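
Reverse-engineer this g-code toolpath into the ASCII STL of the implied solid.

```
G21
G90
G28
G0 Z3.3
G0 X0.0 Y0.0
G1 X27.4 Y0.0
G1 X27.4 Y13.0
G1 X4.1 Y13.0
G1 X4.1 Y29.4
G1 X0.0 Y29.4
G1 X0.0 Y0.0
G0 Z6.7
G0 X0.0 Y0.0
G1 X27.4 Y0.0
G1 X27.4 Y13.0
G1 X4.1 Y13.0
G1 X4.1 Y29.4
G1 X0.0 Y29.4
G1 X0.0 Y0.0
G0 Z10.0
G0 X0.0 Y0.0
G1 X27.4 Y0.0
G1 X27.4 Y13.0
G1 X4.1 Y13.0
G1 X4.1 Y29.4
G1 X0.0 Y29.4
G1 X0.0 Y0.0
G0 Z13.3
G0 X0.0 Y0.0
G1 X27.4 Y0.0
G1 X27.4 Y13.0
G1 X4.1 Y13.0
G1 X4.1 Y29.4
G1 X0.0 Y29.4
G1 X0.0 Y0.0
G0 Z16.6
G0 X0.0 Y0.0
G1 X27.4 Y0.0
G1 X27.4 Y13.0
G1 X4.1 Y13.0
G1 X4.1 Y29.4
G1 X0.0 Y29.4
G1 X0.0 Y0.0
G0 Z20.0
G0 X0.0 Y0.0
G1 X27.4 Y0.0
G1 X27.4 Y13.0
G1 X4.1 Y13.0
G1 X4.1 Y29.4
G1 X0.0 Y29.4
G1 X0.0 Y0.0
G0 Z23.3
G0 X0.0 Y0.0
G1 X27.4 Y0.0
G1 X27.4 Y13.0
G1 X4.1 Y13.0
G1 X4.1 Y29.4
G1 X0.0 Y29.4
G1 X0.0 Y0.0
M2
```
solid part
  facet normal 0.0000 0.0000 -1.0000
    outer loop
      vertex 27.4 13.0 0.0
      vertex 27.4 0.0 0.0
      vertex 0.0 0.0 0.0
    endloop
  endfacet
  facet normal 0.0000 0.0000 -1.0000
    outer loop
      vertex 4.1 13.0 0.0
      vertex 27.4 13.0 0.0
      vertex 0.0 0.0 0.0
    endloop
  endfacet
  facet normal 0.0000 0.0000 -1.0000
    outer loop
      vertex 4.1 29.4 0.0
      vertex 4.1 13.0 0.0
      vertex 0.0 0.0 0.0
    endloop
  endfacet
  facet normal 0.0000 0.0000 -1.0000
    outer loop
      vertex 0.0 29.4 0.0
      vertex 4.1 29.4 0.0
      vertex 0.0 0.0 0.0
    endloop
  endfacet
  facet normal 0.0000 0.0000 1.0000
    outer loop
      vertex 0.0 0.0 23.3
      vertex 27.4 0.0 23.3
      vertex 27.4 13.0 23.3
    endloop
  endfacet
  facet normal 0.0000 0.0000 1.0000
    outer loop
      vertex 0.0 0.0 23.3
      vertex 27.4 13.0 23.3
      vertex 4.1 13.0 23.3
    endloop
  endfacet
  facet normal 0.0000 0.0000 1.0000
    outer loop
      vertex 0.0 0.0 23.3
      vertex 4.1 13.0 23.3
      vertex 4.1 29.4 23.3
    endloop
  endfacet
  facet normal 0.0000 0.0000 1.0000
    outer loop
      vertex 0.0 0.0 23.3
      vertex 4.1 29.4 23.3
      vertex 0.0 29.4 23.3
    endloop
  endfacet
  facet normal 0.0000 -1.0000 0.0000
    outer loop
      vertex 0.0 0.0 0.0
      vertex 27.4 0.0 0.0
      vertex 27.4 0.0 23.3
    endloop
  endfacet
  facet normal 0.0000 -1.0000 0.0000
    outer loop
      vertex 0.0 0.0 0.0
      vertex 27.4 0.0 23.3
      vertex 0.0 0.0 23.3
    endloop
  endfacet
  facet normal 1.0000 0.0000 0.0000
    outer loop
      vertex 27.4 0.0 0.0
      vertex 27.4 13.0 0.0
      vertex 27.4 13.0 23.3
    endloop
  endfacet
  facet normal 1.0000 0.0000 0.0000
    outer loop
      vertex 27.4 0.0 0.0
      vertex 27.4 13.0 23.3
      vertex 27.4 0.0 23.3
    endloop
  endfacet
  facet normal 0.0000 1.0000 0.0000
    outer loop
      vertex 27.4 13.0 0.0
      vertex 4.1 13.0 0.0
      vertex 4.1 13.0 23.3
    endloop
  endfacet
  facet normal 0.0000 1.0000 0.0000
    outer loop
      vertex 27.4 13.0 0.0
      vertex 4.1 13.0 23.3
      vertex 27.4 13.0 23.3
    endloop
  endfacet
  facet normal 1.0000 0.0000 0.0000
    outer loop
      vertex 4.1 13.0 0.0
      vertex 4.1 29.4 0.0
      vertex 4.1 29.4 23.3
    endloop
  endfacet
  facet normal 1.0000 0.0000 0.0000
    outer loop
      vertex 4.1 13.0 0.0
      vertex 4.1 29.4 23.3
      vertex 4.1 13.0 23.3
    endloop
  endfacet
  facet normal 0.0000 1.0000 0.0000
    outer loop
      vertex 4.1 29.4 0.0
      vertex 0.0 29.4 0.0
      vertex 0.0 29.4 23.3
    endloop
  endfacet
  facet normal 0.0000 1.0000 0.0000
    outer loop
      vertex 4.1 29.4 0.0
      vertex 0.0 29.4 23.3
      vertex 4.1 29.4 23.3
    endloop
  endfacet
  facet normal -1.0000 0.0000 0.0000
    outer loop
      vertex 0.0 29.4 0.0
      vertex 0.0 0.0 0.0
      vertex 0.0 0.0 23.3
    endloop
  endfacet
  facet normal -1.0000 0.0000 0.0000
    outer loop
      vertex 0.0 29.4 0.0
      vertex 0.0 0.0 23.3
      vertex 0.0 29.4 23.3
    endloop
  endfacet
endsolid part

The G0 Z moves step by Δz≈3.3 mm. Every layer's G1 loop is the same polygon, so the solid is a straight extrusion of it from z=0 to z≈23.3. Closing with flat bottom and top caps and triangulating gives 20 facets — an L-shaped prism: outer 27.4 × 29.4 mm, arm thicknesses ≈ 13 mm (horizontal) and 4.1 mm (vertical), extruded 23.3 mm in z.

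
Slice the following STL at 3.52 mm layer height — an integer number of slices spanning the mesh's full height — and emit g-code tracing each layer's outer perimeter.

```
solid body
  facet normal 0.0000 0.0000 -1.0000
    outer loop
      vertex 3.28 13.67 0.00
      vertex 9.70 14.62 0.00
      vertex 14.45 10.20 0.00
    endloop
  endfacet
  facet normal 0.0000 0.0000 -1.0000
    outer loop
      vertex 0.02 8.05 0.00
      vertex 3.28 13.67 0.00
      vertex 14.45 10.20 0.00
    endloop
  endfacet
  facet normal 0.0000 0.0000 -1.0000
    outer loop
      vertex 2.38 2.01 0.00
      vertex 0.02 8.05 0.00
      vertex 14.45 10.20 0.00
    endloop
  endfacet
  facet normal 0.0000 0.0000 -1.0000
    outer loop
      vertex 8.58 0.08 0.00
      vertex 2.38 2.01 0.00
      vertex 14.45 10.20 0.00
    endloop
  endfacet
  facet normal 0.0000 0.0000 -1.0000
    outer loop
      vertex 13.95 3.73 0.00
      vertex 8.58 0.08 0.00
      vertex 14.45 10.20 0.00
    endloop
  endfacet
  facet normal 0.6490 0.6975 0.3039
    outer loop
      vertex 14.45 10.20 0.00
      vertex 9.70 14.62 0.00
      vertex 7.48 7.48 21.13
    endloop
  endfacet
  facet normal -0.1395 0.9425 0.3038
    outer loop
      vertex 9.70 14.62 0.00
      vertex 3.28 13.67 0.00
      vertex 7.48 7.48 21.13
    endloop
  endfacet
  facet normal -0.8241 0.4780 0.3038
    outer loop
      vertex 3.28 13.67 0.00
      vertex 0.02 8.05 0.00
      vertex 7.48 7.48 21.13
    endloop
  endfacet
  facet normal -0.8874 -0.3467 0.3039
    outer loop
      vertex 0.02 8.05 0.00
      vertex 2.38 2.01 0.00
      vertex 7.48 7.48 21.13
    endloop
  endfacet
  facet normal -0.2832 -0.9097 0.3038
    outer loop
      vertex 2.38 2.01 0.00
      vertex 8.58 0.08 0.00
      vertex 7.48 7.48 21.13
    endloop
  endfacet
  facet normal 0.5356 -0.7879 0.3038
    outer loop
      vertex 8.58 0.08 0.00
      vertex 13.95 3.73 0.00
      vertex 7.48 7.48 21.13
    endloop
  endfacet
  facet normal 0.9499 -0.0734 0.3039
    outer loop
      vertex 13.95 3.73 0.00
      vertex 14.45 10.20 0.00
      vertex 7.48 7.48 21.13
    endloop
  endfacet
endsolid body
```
; perimeter-only toolpath
G21 ; units = mm
G90 ; absolute positioning
G28 ; home
; layer 1
G0 Z3.52
G0 X13.29 Y9.75
G1 X9.33 Y13.43
G1 X3.98 Y12.64
G1 X1.26 Y7.96
G1 X3.23 Y2.92
G1 X8.40 Y1.31
G1 X12.87 Y4.35
G1 X13.29 Y9.75
; layer 2
G0 Z7.04
G0 X12.13 Y9.29
G1 X8.96 Y12.24
G1 X4.68 Y11.61
G1 X2.51 Y7.86
G1 X4.08 Y3.83
G1 X8.21 Y2.55
G1 X11.79 Y4.98
G1 X12.13 Y9.29
; layer 3
G0 Z10.56
G0 X10.96 Y8.84
G1 X8.59 Y11.05
G1 X5.38 Y10.57
G1 X3.75 Y7.77
G1 X4.93 Y4.75
G1 X8.03 Y3.78
G1 X10.71 Y5.61
G1 X10.96 Y8.84
; layer 4
G0 Z14.09
G0 X9.80 Y8.39
G1 X8.22 Y9.86
G1 X6.08 Y9.54
G1 X4.99 Y7.67
G1 X5.78 Y5.66
G1 X7.85 Y5.01
G1 X9.64 Y6.23
G1 X9.80 Y8.39
; layer 5
G0 Z17.61
G0 X8.64 Y7.93
G1 X7.85 Y8.67
G1 X6.78 Y8.51
G1 X6.24 Y7.58
G1 X6.63 Y6.57
G1 X7.66 Y6.25
G1 X8.56 Y6.86
G1 X8.64 Y7.93
M2 ; end

The solid is a regular 7-sided pyramid, base circumscribed radius ≈ 7.48 mm, apex at z ≈ 21.1 mm. Slicing at Δz = 3.52 mm — 6 equal slices spanning the solid's height, so layer i sits at z = i·h/6 — gives 5 non-empty perimeters. Each is a 7-segment closed polygon; G0 lifts to the layer z and rapids to the start vertex, then G1 traces the edges. The cross-section shrinks linearly with z (the slice at the apex is degenerate and omitted).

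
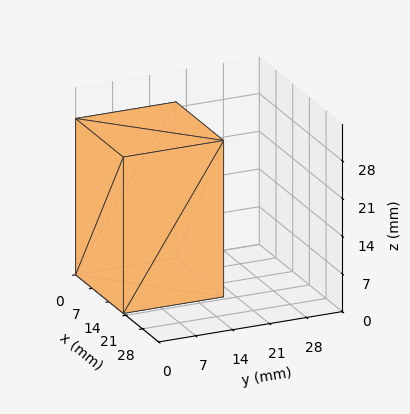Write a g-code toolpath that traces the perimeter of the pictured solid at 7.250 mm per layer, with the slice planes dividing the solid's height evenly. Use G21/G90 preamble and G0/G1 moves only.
Reading the render: the shape is a rectangular box, roughly 20 × 19 mm footprint and 29 mm tall (dimensions read to the nearest mm from the axis ticks). For the g-code, the solid's height is divided into equal slices at the stated Δz and each level perimeter traced with G1 moves after a G0 lift.

; perimeter-only toolpath
G21 ; units = mm
G90 ; absolute positioning
G28 ; home
; layer 1
G0 Z7.250
G0 X0.000 Y0.000
G1 X20.000 Y0.000
G1 X20.000 Y19.000
G1 X0.000 Y19.000
G1 X0.000 Y0.000
; layer 2
G0 Z14.500
G0 X0.000 Y0.000
G1 X20.000 Y0.000
G1 X20.000 Y19.000
G1 X0.000 Y19.000
G1 X0.000 Y0.000
; layer 3
G0 Z21.750
G0 X0.000 Y0.000
G1 X20.000 Y0.000
G1 X20.000 Y19.000
G1 X0.000 Y19.000
G1 X0.000 Y0.000
; layer 4
G0 Z29.000
G0 X0.000 Y0.000
G1 X20.000 Y0.000
G1 X20.000 Y19.000
G1 X0.000 Y19.000
G1 X0.000 Y0.000
M2 ; end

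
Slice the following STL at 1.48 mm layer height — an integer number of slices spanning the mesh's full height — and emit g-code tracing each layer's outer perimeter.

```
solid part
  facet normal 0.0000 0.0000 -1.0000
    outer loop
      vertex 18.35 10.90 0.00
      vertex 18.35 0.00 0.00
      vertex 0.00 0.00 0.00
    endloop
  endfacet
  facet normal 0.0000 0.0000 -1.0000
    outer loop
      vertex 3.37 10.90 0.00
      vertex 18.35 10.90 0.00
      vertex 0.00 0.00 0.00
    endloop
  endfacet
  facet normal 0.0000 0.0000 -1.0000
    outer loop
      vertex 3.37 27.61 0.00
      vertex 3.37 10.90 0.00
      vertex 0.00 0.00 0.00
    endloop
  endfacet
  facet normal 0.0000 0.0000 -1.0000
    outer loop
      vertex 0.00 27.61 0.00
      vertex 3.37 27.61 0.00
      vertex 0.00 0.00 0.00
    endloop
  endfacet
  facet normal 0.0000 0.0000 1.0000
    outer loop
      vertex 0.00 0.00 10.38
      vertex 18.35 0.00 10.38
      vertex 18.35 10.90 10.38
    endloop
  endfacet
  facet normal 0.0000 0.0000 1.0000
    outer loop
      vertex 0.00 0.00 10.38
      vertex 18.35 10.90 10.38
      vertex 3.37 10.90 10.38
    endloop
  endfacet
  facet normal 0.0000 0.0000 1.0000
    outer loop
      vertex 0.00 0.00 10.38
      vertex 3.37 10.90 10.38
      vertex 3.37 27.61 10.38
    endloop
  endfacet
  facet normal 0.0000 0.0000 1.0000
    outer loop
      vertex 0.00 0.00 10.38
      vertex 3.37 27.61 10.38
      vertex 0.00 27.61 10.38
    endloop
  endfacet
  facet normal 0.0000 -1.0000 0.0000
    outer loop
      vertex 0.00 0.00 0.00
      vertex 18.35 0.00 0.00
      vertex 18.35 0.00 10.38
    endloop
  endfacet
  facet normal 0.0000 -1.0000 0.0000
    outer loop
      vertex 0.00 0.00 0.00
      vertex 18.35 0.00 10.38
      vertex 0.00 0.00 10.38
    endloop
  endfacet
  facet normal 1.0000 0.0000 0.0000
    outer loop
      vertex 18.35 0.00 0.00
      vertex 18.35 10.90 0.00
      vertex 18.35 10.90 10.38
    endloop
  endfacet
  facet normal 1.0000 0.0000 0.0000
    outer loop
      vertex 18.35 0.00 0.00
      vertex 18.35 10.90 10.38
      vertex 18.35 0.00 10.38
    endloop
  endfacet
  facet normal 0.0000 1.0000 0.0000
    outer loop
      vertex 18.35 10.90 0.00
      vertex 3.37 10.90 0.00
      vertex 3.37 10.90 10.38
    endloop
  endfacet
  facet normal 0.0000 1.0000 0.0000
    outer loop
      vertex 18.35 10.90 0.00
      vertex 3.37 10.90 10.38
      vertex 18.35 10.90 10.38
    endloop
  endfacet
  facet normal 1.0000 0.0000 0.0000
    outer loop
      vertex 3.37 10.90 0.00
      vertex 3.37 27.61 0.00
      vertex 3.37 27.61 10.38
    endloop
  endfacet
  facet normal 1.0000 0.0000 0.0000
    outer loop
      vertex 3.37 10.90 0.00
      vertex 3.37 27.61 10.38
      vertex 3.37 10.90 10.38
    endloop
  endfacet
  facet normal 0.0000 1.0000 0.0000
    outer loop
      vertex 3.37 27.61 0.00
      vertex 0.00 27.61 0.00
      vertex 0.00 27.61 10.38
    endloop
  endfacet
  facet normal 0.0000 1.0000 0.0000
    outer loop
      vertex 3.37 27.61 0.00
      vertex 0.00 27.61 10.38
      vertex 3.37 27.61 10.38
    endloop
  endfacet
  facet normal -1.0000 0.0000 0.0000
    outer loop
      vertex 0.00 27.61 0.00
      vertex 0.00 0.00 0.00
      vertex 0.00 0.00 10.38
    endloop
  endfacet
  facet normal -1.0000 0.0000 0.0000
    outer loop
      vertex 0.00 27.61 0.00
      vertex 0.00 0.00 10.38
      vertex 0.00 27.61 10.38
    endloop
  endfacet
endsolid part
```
; perimeter-only toolpath
G21 ; units = mm
G90 ; absolute positioning
G28 ; home
; layer 1
G0 Z1.48
G0 X0.00 Y0.00
G1 X18.35 Y0.00
G1 X18.35 Y10.90
G1 X3.37 Y10.90
G1 X3.37 Y27.61
G1 X0.00 Y27.61
G1 X0.00 Y0.00
; layer 2
G0 Z2.97
G0 X0.00 Y0.00
G1 X18.35 Y0.00
G1 X18.35 Y10.90
G1 X3.37 Y10.90
G1 X3.37 Y27.61
G1 X0.00 Y27.61
G1 X0.00 Y0.00
; layer 3
G0 Z4.45
G0 X0.00 Y0.00
G1 X18.35 Y0.00
G1 X18.35 Y10.90
G1 X3.37 Y10.90
G1 X3.37 Y27.61
G1 X0.00 Y27.61
G1 X0.00 Y0.00
; layer 4
G0 Z5.93
G0 X0.00 Y0.00
G1 X18.35 Y0.00
G1 X18.35 Y10.90
G1 X3.37 Y10.90
G1 X3.37 Y27.61
G1 X0.00 Y27.61
G1 X0.00 Y0.00
; layer 5
G0 Z7.41
G0 X0.00 Y0.00
G1 X18.35 Y0.00
G1 X18.35 Y10.90
G1 X3.37 Y10.90
G1 X3.37 Y27.61
G1 X0.00 Y27.61
G1 X0.00 Y0.00
; layer 6
G0 Z8.90
G0 X0.00 Y0.00
G1 X18.35 Y0.00
G1 X18.35 Y10.90
G1 X3.37 Y10.90
G1 X3.37 Y27.61
G1 X0.00 Y27.61
G1 X0.00 Y0.00
; layer 7
G0 Z10.38
G0 X0.00 Y0.00
G1 X18.35 Y0.00
G1 X18.35 Y10.90
G1 X3.37 Y10.90
G1 X3.37 Y27.61
G1 X0.00 Y27.61
G1 X0.00 Y0.00
M2 ; end

The solid is an L-shaped prism: outer 18.4 × 27.6 mm, arm thicknesses ≈ 10.9 mm (horizontal) and 3.37 mm (vertical), extruded 10.4 mm in z. Slicing at Δz = 1.48 mm — 7 equal slices spanning the solid's height, so layer i sits at z = i·h/7 — gives 7 non-empty perimeters. Each is a 6-segment closed polygon; G0 lifts to the layer z and rapids to the start vertex, then G1 traces the edges.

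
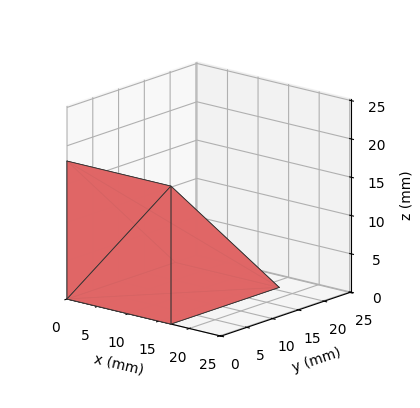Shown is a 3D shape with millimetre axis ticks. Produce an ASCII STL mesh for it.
Reading the render: the shape is a wedge (ramp): 17 × 21 mm base, rising to 18 mm along the y=0 edge and sloping linearly to z=0 at y=21 (dimensions read to the nearest mm from the axis ticks). For the STL, each face is triangulated and given an outward normal.

solid part
  facet normal 0.0000 0.0000 -1.0000
    outer loop
      vertex 17.0 21.0 0.0
      vertex 17.0 0.0 0.0
      vertex 0.0 0.0 0.0
    endloop
  endfacet
  facet normal 0.0000 0.0000 -1.0000
    outer loop
      vertex 0.0 21.0 0.0
      vertex 17.0 21.0 0.0
      vertex 0.0 0.0 0.0
    endloop
  endfacet
  facet normal 0.0000 -1.0000 0.0000
    outer loop
      vertex 0.0 0.0 0.0
      vertex 17.0 0.0 0.0
      vertex 17.0 0.0 18.0
    endloop
  endfacet
  facet normal 0.0000 -1.0000 0.0000
    outer loop
      vertex 0.0 0.0 0.0
      vertex 17.0 0.0 18.0
      vertex 0.0 0.0 18.0
    endloop
  endfacet
  facet normal 0.0000 0.6508 0.7593
    outer loop
      vertex 0.0 0.0 18.0
      vertex 17.0 0.0 18.0
      vertex 17.0 21.0 0.0
    endloop
  endfacet
  facet normal 0.0000 0.6508 0.7593
    outer loop
      vertex 0.0 0.0 18.0
      vertex 17.0 21.0 0.0
      vertex 0.0 21.0 0.0
    endloop
  endfacet
  facet normal -1.0000 0.0000 0.0000
    outer loop
      vertex 0.0 0.0 18.0
      vertex 0.0 21.0 0.0
      vertex 0.0 0.0 0.0
    endloop
  endfacet
  facet normal 1.0000 0.0000 0.0000
    outer loop
      vertex 17.0 0.0 0.0
      vertex 17.0 21.0 0.0
      vertex 17.0 0.0 18.0
    endloop
  endfacet
endsolid part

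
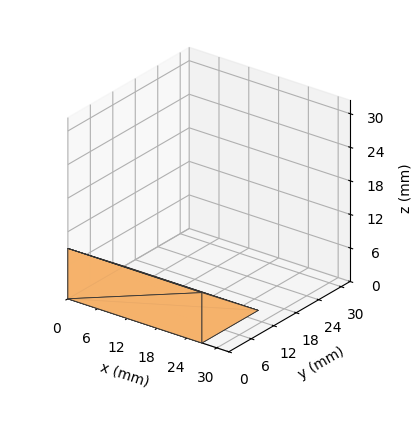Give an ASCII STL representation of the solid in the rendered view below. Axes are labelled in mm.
Reading the render: the shape is a wedge (ramp): 27 × 15 mm base, rising to 9 mm along the y=0 edge and sloping linearly to z=0 at y=15 (dimensions read to the nearest mm from the axis ticks). For the STL, each face is triangulated and given an outward normal.

solid part
  facet normal 0.0000 0.0000 -1.0000
    outer loop
      vertex 27.0 15.0 0.0
      vertex 27.0 0.0 0.0
      vertex 0.0 0.0 0.0
    endloop
  endfacet
  facet normal 0.0000 0.0000 -1.0000
    outer loop
      vertex 0.0 15.0 0.0
      vertex 27.0 15.0 0.0
      vertex 0.0 0.0 0.0
    endloop
  endfacet
  facet normal 0.0000 -1.0000 0.0000
    outer loop
      vertex 0.0 0.0 0.0
      vertex 27.0 0.0 0.0
      vertex 27.0 0.0 9.0
    endloop
  endfacet
  facet normal 0.0000 -1.0000 0.0000
    outer loop
      vertex 0.0 0.0 0.0
      vertex 27.0 0.0 9.0
      vertex 0.0 0.0 9.0
    endloop
  endfacet
  facet normal 0.0000 0.5145 0.8575
    outer loop
      vertex 0.0 0.0 9.0
      vertex 27.0 0.0 9.0
      vertex 27.0 15.0 0.0
    endloop
  endfacet
  facet normal 0.0000 0.5145 0.8575
    outer loop
      vertex 0.0 0.0 9.0
      vertex 27.0 15.0 0.0
      vertex 0.0 15.0 0.0
    endloop
  endfacet
  facet normal -1.0000 0.0000 0.0000
    outer loop
      vertex 0.0 0.0 9.0
      vertex 0.0 15.0 0.0
      vertex 0.0 0.0 0.0
    endloop
  endfacet
  facet normal 1.0000 0.0000 0.0000
    outer loop
      vertex 27.0 0.0 0.0
      vertex 27.0 15.0 0.0
      vertex 27.0 0.0 9.0
    endloop
  endfacet
endsolid part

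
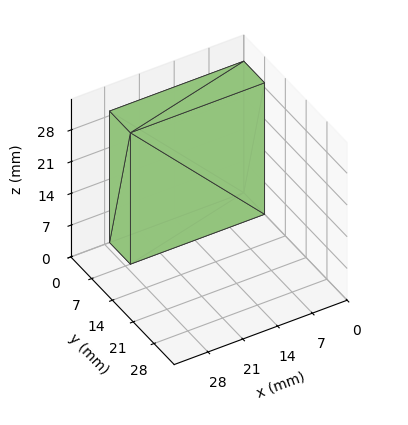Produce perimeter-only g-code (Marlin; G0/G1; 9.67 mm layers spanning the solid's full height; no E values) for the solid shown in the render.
Reading the render: the shape is a rectangular box, roughly 27 × 7 mm footprint and 29 mm tall (dimensions read to the nearest mm from the axis ticks). For the g-code, the solid's height is divided into equal slices at the stated Δz and each level perimeter traced with G1 moves after a G0 lift.

; perimeter-only toolpath
G21 ; units = mm
G90 ; absolute positioning
G28 ; home
; layer 1
G0 Z9.67
G0 X0.00 Y0.00
G1 X27.00 Y0.00
G1 X27.00 Y7.00
G1 X0.00 Y7.00
G1 X0.00 Y0.00
; layer 2
G0 Z19.33
G0 X0.00 Y0.00
G1 X27.00 Y0.00
G1 X27.00 Y7.00
G1 X0.00 Y7.00
G1 X0.00 Y0.00
; layer 3
G0 Z29.00
G0 X0.00 Y0.00
G1 X27.00 Y0.00
G1 X27.00 Y7.00
G1 X0.00 Y7.00
G1 X0.00 Y0.00
M2 ; end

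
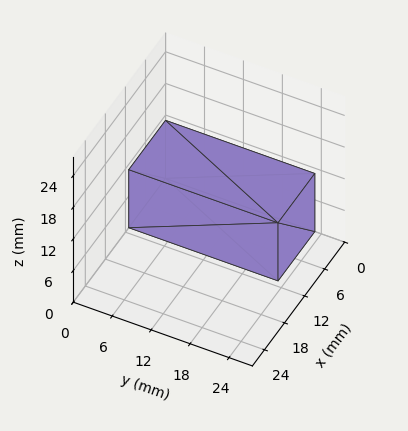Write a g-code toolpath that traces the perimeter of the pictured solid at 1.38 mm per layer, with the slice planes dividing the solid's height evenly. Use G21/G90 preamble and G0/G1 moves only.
Reading the render: the shape is a rectangular box, roughly 11 × 23 mm footprint and 11 mm tall (dimensions read to the nearest mm from the axis ticks). For the g-code, the solid's height is divided into equal slices at the stated Δz and each level perimeter traced with G1 moves after a G0 lift.

; perimeter-only toolpath
G21 ; units = mm
G90 ; absolute positioning
G28 ; home
; layer 1
G0 Z1.38
G0 X0.00 Y0.00
G1 X11.00 Y0.00
G1 X11.00 Y23.00
G1 X0.00 Y23.00
G1 X0.00 Y0.00
; layer 2
G0 Z2.75
G0 X0.00 Y0.00
G1 X11.00 Y0.00
G1 X11.00 Y23.00
G1 X0.00 Y23.00
G1 X0.00 Y0.00
; layer 3
G0 Z4.12
G0 X0.00 Y0.00
G1 X11.00 Y0.00
G1 X11.00 Y23.00
G1 X0.00 Y23.00
G1 X0.00 Y0.00
; layer 4
G0 Z5.50
G0 X0.00 Y0.00
G1 X11.00 Y0.00
G1 X11.00 Y23.00
G1 X0.00 Y23.00
G1 X0.00 Y0.00
; layer 5
G0 Z6.88
G0 X0.00 Y0.00
G1 X11.00 Y0.00
G1 X11.00 Y23.00
G1 X0.00 Y23.00
G1 X0.00 Y0.00
; layer 6
G0 Z8.25
G0 X0.00 Y0.00
G1 X11.00 Y0.00
G1 X11.00 Y23.00
G1 X0.00 Y23.00
G1 X0.00 Y0.00
; layer 7
G0 Z9.62
G0 X0.00 Y0.00
G1 X11.00 Y0.00
G1 X11.00 Y23.00
G1 X0.00 Y23.00
G1 X0.00 Y0.00
; layer 8
G0 Z11.00
G0 X0.00 Y0.00
G1 X11.00 Y0.00
G1 X11.00 Y23.00
G1 X0.00 Y23.00
G1 X0.00 Y0.00
M2 ; end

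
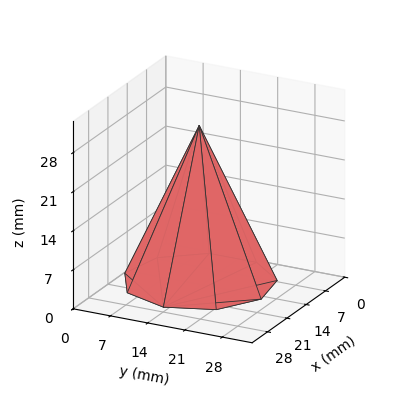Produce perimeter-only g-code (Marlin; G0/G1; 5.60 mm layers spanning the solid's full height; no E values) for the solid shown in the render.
Reading the render: the shape is a regular 9-sided pyramid, base circumscribed radius ≈ 13 mm, apex at z ≈ 28 mm (dimensions read to the nearest mm from the axis ticks). For the g-code, the solid's height is divided into equal slices at the stated Δz and each level perimeter traced with G1 moves after a G0 lift.

; perimeter-only toolpath
G21 ; units = mm
G90 ; absolute positioning
G28 ; home
; layer 1
G0 Z5.60
G0 X23.40 Y13.00
G1 X20.97 Y19.69
G1 X14.81 Y23.24
G1 X7.80 Y22.01
G1 X3.22 Y16.56
G1 X3.22 Y9.44
G1 X7.80 Y3.99
G1 X14.81 Y2.76
G1 X20.97 Y6.31
G1 X23.40 Y13.00
; layer 2
G0 Z11.20
G0 X20.80 Y13.00
G1 X18.98 Y18.02
G1 X14.36 Y20.68
G1 X9.10 Y19.76
G1 X5.67 Y15.67
G1 X5.67 Y10.33
G1 X9.10 Y6.24
G1 X14.36 Y5.32
G1 X18.98 Y7.98
G1 X20.80 Y13.00
; layer 3
G0 Z16.80
G0 X18.20 Y13.00
G1 X16.98 Y16.34
G1 X13.90 Y18.12
G1 X10.40 Y17.50
G1 X8.11 Y14.78
G1 X8.11 Y11.22
G1 X10.40 Y8.50
G1 X13.90 Y7.88
G1 X16.98 Y9.66
G1 X18.20 Y13.00
; layer 4
G0 Z22.40
G0 X15.60 Y13.00
G1 X14.99 Y14.67
G1 X13.45 Y15.56
G1 X11.70 Y15.25
G1 X10.56 Y13.89
G1 X10.56 Y12.11
G1 X11.70 Y10.75
G1 X13.45 Y10.44
G1 X14.99 Y11.33
G1 X15.60 Y13.00
M2 ; end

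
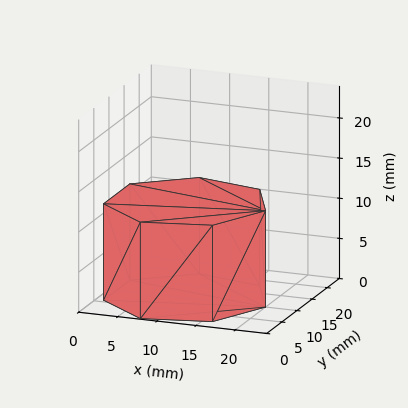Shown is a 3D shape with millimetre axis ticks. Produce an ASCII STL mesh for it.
Reading the render: the shape is a regular 7-sided prism (a cylinder approximated with 7 flat sides), circumscribed radius ≈ 10 mm, height ≈ 12 mm (dimensions read to the nearest mm from the axis ticks). For the STL, each face is triangulated and given an outward normal.

solid part
  facet normal 0.0000 0.0000 -1.0000
    outer loop
      vertex 7.775 19.749 0.000
      vertex 16.235 17.818 0.000
      vertex 20.000 10.000 0.000
    endloop
  endfacet
  facet normal 0.0000 0.0000 -1.0000
    outer loop
      vertex 0.990 14.339 0.000
      vertex 7.775 19.749 0.000
      vertex 20.000 10.000 0.000
    endloop
  endfacet
  facet normal 0.0000 0.0000 -1.0000
    outer loop
      vertex 0.990 5.661 0.000
      vertex 0.990 14.339 0.000
      vertex 20.000 10.000 0.000
    endloop
  endfacet
  facet normal 0.0000 0.0000 -1.0000
    outer loop
      vertex 7.775 0.251 0.000
      vertex 0.990 5.661 0.000
      vertex 20.000 10.000 0.000
    endloop
  endfacet
  facet normal 0.0000 0.0000 -1.0000
    outer loop
      vertex 16.235 2.182 0.000
      vertex 7.775 0.251 0.000
      vertex 20.000 10.000 0.000
    endloop
  endfacet
  facet normal 0.0000 0.0000 1.0000
    outer loop
      vertex 20.000 10.000 12.000
      vertex 16.235 17.818 12.000
      vertex 7.775 19.749 12.000
    endloop
  endfacet
  facet normal 0.0000 0.0000 1.0000
    outer loop
      vertex 20.000 10.000 12.000
      vertex 7.775 19.749 12.000
      vertex 0.990 14.339 12.000
    endloop
  endfacet
  facet normal 0.0000 0.0000 1.0000
    outer loop
      vertex 20.000 10.000 12.000
      vertex 0.990 14.339 12.000
      vertex 0.990 5.661 12.000
    endloop
  endfacet
  facet normal 0.0000 0.0000 1.0000
    outer loop
      vertex 20.000 10.000 12.000
      vertex 0.990 5.661 12.000
      vertex 7.775 0.251 12.000
    endloop
  endfacet
  facet normal 0.0000 0.0000 1.0000
    outer loop
      vertex 20.000 10.000 12.000
      vertex 7.775 0.251 12.000
      vertex 16.235 2.182 12.000
    endloop
  endfacet
  facet normal 0.9010 0.4339 0.0000
    outer loop
      vertex 20.000 10.000 0.000
      vertex 16.235 17.818 0.000
      vertex 16.235 17.818 12.000
    endloop
  endfacet
  facet normal 0.9010 0.4339 0.0000
    outer loop
      vertex 20.000 10.000 0.000
      vertex 16.235 17.818 12.000
      vertex 20.000 10.000 12.000
    endloop
  endfacet
  facet normal 0.2225 0.9749 0.0000
    outer loop
      vertex 16.235 17.818 0.000
      vertex 7.775 19.749 0.000
      vertex 7.775 19.749 12.000
    endloop
  endfacet
  facet normal 0.2225 0.9749 0.0000
    outer loop
      vertex 16.235 17.818 0.000
      vertex 7.775 19.749 12.000
      vertex 16.235 17.818 12.000
    endloop
  endfacet
  facet normal -0.6234 0.7819 0.0000
    outer loop
      vertex 7.775 19.749 0.000
      vertex 0.990 14.339 0.000
      vertex 0.990 14.339 12.000
    endloop
  endfacet
  facet normal -0.6234 0.7819 0.0000
    outer loop
      vertex 7.775 19.749 0.000
      vertex 0.990 14.339 12.000
      vertex 7.775 19.749 12.000
    endloop
  endfacet
  facet normal -1.0000 0.0000 0.0000
    outer loop
      vertex 0.990 14.339 0.000
      vertex 0.990 5.661 0.000
      vertex 0.990 5.661 12.000
    endloop
  endfacet
  facet normal -1.0000 0.0000 0.0000
    outer loop
      vertex 0.990 14.339 0.000
      vertex 0.990 5.661 12.000
      vertex 0.990 14.339 12.000
    endloop
  endfacet
  facet normal -0.6234 -0.7819 0.0000
    outer loop
      vertex 0.990 5.661 0.000
      vertex 7.775 0.251 0.000
      vertex 7.775 0.251 12.000
    endloop
  endfacet
  facet normal -0.6234 -0.7819 0.0000
    outer loop
      vertex 0.990 5.661 0.000
      vertex 7.775 0.251 12.000
      vertex 0.990 5.661 12.000
    endloop
  endfacet
  facet normal 0.2225 -0.9749 0.0000
    outer loop
      vertex 7.775 0.251 0.000
      vertex 16.235 2.182 0.000
      vertex 16.235 2.182 12.000
    endloop
  endfacet
  facet normal 0.2225 -0.9749 0.0000
    outer loop
      vertex 7.775 0.251 0.000
      vertex 16.235 2.182 12.000
      vertex 7.775 0.251 12.000
    endloop
  endfacet
  facet normal 0.9010 -0.4339 0.0000
    outer loop
      vertex 16.235 2.182 0.000
      vertex 20.000 10.000 0.000
      vertex 20.000 10.000 12.000
    endloop
  endfacet
  facet normal 0.9010 -0.4339 0.0000
    outer loop
      vertex 16.235 2.182 0.000
      vertex 20.000 10.000 12.000
      vertex 16.235 2.182 12.000
    endloop
  endfacet
endsolid part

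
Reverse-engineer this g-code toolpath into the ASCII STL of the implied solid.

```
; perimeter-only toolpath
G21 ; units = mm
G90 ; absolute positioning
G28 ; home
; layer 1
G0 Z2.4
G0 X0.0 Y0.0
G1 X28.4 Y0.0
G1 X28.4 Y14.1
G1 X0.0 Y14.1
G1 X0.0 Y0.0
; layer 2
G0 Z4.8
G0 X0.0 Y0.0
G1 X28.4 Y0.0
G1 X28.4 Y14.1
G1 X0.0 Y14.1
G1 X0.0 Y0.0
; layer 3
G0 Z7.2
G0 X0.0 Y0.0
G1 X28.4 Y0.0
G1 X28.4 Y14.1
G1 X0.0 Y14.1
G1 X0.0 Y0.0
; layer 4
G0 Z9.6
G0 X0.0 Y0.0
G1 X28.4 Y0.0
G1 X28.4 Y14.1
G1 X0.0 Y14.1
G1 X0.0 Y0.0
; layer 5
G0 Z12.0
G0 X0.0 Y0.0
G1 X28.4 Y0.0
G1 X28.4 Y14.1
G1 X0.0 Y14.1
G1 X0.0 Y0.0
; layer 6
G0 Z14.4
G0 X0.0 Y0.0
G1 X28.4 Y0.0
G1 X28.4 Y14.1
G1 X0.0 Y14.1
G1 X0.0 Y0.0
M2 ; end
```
solid part
  facet normal 0.0000 0.0000 -1.0000
    outer loop
      vertex 28.4 14.1 0.0
      vertex 28.4 0.0 0.0
      vertex 0.0 0.0 0.0
    endloop
  endfacet
  facet normal 0.0000 0.0000 -1.0000
    outer loop
      vertex 0.0 14.1 0.0
      vertex 28.4 14.1 0.0
      vertex 0.0 0.0 0.0
    endloop
  endfacet
  facet normal 0.0000 0.0000 1.0000
    outer loop
      vertex 0.0 0.0 14.4
      vertex 28.4 0.0 14.4
      vertex 28.4 14.1 14.4
    endloop
  endfacet
  facet normal 0.0000 0.0000 1.0000
    outer loop
      vertex 0.0 0.0 14.4
      vertex 28.4 14.1 14.4
      vertex 0.0 14.1 14.4
    endloop
  endfacet
  facet normal 0.0000 -1.0000 0.0000
    outer loop
      vertex 0.0 0.0 0.0
      vertex 28.4 0.0 0.0
      vertex 28.4 0.0 14.4
    endloop
  endfacet
  facet normal 0.0000 -1.0000 0.0000
    outer loop
      vertex 0.0 0.0 0.0
      vertex 28.4 0.0 14.4
      vertex 0.0 0.0 14.4
    endloop
  endfacet
  facet normal 0.0000 1.0000 0.0000
    outer loop
      vertex 28.4 14.1 14.4
      vertex 28.4 14.1 0.0
      vertex 0.0 14.1 0.0
    endloop
  endfacet
  facet normal 0.0000 1.0000 0.0000
    outer loop
      vertex 0.0 14.1 14.4
      vertex 28.4 14.1 14.4
      vertex 0.0 14.1 0.0
    endloop
  endfacet
  facet normal -1.0000 0.0000 0.0000
    outer loop
      vertex 0.0 14.1 14.4
      vertex 0.0 14.1 0.0
      vertex 0.0 0.0 0.0
    endloop
  endfacet
  facet normal -1.0000 0.0000 0.0000
    outer loop
      vertex 0.0 0.0 14.4
      vertex 0.0 14.1 14.4
      vertex 0.0 0.0 0.0
    endloop
  endfacet
  facet normal 1.0000 0.0000 0.0000
    outer loop
      vertex 28.4 0.0 0.0
      vertex 28.4 14.1 0.0
      vertex 28.4 14.1 14.4
    endloop
  endfacet
  facet normal 1.0000 0.0000 0.0000
    outer loop
      vertex 28.4 0.0 0.0
      vertex 28.4 14.1 14.4
      vertex 28.4 0.0 14.4
    endloop
  endfacet
endsolid part

The G0 Z moves step by Δz≈2.4 mm. Every layer's G1 loop is the same polygon, so the solid is a straight extrusion of it from z=0 to z≈14.4. Closing with flat bottom and top caps and triangulating gives 12 facets — a rectangular box, roughly 28.4 × 14.1 mm footprint and 14.4 mm tall.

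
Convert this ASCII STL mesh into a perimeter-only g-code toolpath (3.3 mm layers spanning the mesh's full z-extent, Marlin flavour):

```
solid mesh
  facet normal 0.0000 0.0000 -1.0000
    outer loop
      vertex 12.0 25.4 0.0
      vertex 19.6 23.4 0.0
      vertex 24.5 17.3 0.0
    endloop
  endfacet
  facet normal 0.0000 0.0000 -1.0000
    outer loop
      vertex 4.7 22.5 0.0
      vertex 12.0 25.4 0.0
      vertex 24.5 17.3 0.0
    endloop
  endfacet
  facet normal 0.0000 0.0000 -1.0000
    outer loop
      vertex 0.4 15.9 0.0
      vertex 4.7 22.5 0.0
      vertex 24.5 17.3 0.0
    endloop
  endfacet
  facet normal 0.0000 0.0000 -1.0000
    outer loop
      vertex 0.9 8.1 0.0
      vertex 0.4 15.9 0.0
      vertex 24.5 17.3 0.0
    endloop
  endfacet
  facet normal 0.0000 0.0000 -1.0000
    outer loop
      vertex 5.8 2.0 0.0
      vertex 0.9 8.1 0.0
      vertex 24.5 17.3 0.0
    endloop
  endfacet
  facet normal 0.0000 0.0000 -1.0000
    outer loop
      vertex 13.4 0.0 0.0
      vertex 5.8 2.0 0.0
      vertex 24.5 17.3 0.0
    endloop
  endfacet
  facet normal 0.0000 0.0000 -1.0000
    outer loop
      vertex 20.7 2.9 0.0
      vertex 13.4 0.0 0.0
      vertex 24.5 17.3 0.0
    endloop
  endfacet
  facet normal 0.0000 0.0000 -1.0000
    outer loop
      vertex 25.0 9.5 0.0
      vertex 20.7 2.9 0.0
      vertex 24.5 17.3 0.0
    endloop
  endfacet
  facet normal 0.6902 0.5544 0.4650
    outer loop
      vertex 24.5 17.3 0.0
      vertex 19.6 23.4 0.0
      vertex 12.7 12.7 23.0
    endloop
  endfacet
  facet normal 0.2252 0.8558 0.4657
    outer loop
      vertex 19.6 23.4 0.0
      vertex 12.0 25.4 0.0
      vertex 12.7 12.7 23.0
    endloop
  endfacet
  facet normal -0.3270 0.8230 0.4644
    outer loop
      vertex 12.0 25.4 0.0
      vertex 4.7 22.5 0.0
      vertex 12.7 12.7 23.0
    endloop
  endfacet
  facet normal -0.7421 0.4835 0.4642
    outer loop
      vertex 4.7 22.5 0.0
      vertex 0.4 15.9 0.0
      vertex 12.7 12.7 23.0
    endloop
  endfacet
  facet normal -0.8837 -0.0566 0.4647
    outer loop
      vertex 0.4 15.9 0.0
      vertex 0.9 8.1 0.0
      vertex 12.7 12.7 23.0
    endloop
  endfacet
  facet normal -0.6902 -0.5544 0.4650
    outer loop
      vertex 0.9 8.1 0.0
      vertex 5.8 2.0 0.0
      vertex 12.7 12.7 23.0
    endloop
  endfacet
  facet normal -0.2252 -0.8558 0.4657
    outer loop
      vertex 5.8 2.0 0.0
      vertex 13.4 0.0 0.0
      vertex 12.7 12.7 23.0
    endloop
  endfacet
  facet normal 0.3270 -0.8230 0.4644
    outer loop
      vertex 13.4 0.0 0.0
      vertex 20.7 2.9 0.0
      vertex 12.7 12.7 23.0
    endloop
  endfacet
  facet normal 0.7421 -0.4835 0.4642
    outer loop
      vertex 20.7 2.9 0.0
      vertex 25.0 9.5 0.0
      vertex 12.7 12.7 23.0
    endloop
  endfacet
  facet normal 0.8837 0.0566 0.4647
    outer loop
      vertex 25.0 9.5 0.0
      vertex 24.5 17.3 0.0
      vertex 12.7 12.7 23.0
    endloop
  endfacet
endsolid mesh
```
; perimeter-only toolpath
G21 ; units = mm
G90 ; absolute positioning
G28 ; home
; layer 1
G0 Z3.3
G0 X22.8 Y16.6
G1 X18.6 Y21.9
G1 X12.1 Y23.6
G1 X5.8 Y21.1
G1 X2.2 Y15.4
G1 X2.6 Y8.8
G1 X6.8 Y3.5
G1 X13.3 Y1.8
G1 X19.6 Y4.3
G1 X23.2 Y10.0
G1 X22.8 Y16.6
; layer 2
G0 Z6.6
G0 X21.1 Y16.0
G1 X17.6 Y20.3
G1 X12.2 Y21.8
G1 X7.0 Y19.7
G1 X3.9 Y15.0
G1 X4.3 Y9.4
G1 X7.8 Y5.1
G1 X13.2 Y3.6
G1 X18.4 Y5.7
G1 X21.5 Y10.4
G1 X21.1 Y16.0
; layer 3
G0 Z9.9
G0 X19.4 Y15.3
G1 X16.6 Y18.8
G1 X12.3 Y20.0
G1 X8.1 Y18.3
G1 X5.7 Y14.5
G1 X6.0 Y10.1
G1 X8.8 Y6.6
G1 X13.1 Y5.4
G1 X17.3 Y7.1
G1 X19.7 Y10.9
G1 X19.4 Y15.3
; layer 4
G0 Z13.1
G0 X17.8 Y14.7
G1 X15.7 Y17.3
G1 X12.4 Y18.1
G1 X9.3 Y16.9
G1 X7.4 Y14.1
G1 X7.6 Y10.7
G1 X9.7 Y8.1
G1 X13.0 Y7.3
G1 X16.1 Y8.5
G1 X18.0 Y11.3
G1 X17.8 Y14.7
; layer 5
G0 Z16.4
G0 X16.1 Y14.0
G1 X14.7 Y15.8
G1 X12.5 Y16.3
G1 X10.4 Y15.5
G1 X9.2 Y13.6
G1 X9.3 Y11.4
G1 X10.7 Y9.6
G1 X12.9 Y9.1
G1 X15.0 Y9.9
G1 X16.2 Y11.8
G1 X16.1 Y14.0
; layer 6
G0 Z19.7
G0 X14.4 Y13.4
G1 X13.7 Y14.2
G1 X12.6 Y14.5
G1 X11.6 Y14.1
G1 X10.9 Y13.2
G1 X11.0 Y12.0
G1 X11.7 Y11.2
G1 X12.8 Y10.9
G1 X13.8 Y11.3
G1 X14.5 Y12.2
G1 X14.4 Y13.4
M2 ; end

The solid is a regular 10-sided pyramid, base circumscribed radius ≈ 12.7 mm, apex at z ≈ 23 mm. Slicing at Δz = 3.3 mm — 7 equal slices spanning the solid's height, so layer i sits at z = i·h/7 — gives 6 non-empty perimeters. Each is a 10-segment closed polygon; G0 lifts to the layer z and rapids to the start vertex, then G1 traces the edges. The cross-section shrinks linearly with z (the slice at the apex is degenerate and omitted).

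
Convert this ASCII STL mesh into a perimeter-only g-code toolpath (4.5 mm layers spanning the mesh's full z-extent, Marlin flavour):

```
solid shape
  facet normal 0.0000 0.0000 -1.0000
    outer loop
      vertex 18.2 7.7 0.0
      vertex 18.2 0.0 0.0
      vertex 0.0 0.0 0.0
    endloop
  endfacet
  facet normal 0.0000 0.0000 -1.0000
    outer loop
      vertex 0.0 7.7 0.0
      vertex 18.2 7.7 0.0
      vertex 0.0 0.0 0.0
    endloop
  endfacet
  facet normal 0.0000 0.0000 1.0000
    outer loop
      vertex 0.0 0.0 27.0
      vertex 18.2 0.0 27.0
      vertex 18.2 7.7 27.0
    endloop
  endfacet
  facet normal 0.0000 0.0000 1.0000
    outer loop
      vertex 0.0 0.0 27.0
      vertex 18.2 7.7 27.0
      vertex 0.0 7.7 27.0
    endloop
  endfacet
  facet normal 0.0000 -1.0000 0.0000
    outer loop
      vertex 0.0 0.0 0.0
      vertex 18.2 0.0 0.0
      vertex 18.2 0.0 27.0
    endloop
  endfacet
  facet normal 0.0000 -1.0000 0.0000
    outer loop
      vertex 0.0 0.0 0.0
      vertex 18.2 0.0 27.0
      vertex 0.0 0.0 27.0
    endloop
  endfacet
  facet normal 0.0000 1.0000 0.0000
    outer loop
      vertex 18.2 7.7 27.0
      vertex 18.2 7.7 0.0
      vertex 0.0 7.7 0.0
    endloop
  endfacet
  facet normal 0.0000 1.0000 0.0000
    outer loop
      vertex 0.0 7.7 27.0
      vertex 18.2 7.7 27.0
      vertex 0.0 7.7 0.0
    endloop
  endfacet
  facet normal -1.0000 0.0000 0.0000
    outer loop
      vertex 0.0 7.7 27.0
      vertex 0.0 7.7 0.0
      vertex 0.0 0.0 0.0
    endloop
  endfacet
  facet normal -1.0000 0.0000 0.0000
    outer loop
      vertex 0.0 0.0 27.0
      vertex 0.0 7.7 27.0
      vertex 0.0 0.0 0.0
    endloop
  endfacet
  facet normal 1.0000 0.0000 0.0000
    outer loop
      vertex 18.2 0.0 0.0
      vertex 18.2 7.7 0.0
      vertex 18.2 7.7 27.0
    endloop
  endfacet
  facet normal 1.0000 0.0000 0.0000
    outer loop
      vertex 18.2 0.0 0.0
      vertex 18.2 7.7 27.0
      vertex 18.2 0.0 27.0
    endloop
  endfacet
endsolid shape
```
; perimeter-only toolpath
G21 ; units = mm
G90 ; absolute positioning
G28 ; home
; layer 1
G0 Z4.5
G0 X0.0 Y0.0
G1 X18.2 Y0.0
G1 X18.2 Y7.7
G1 X0.0 Y7.7
G1 X0.0 Y0.0
; layer 2
G0 Z9.0
G0 X0.0 Y0.0
G1 X18.2 Y0.0
G1 X18.2 Y7.7
G1 X0.0 Y7.7
G1 X0.0 Y0.0
; layer 3
G0 Z13.5
G0 X0.0 Y0.0
G1 X18.2 Y0.0
G1 X18.2 Y7.7
G1 X0.0 Y7.7
G1 X0.0 Y0.0
; layer 4
G0 Z18.0
G0 X0.0 Y0.0
G1 X18.2 Y0.0
G1 X18.2 Y7.7
G1 X0.0 Y7.7
G1 X0.0 Y0.0
; layer 5
G0 Z22.5
G0 X0.0 Y0.0
G1 X18.2 Y0.0
G1 X18.2 Y7.7
G1 X0.0 Y7.7
G1 X0.0 Y0.0
; layer 6
G0 Z27.0
G0 X0.0 Y0.0
G1 X18.2 Y0.0
G1 X18.2 Y7.7
G1 X0.0 Y7.7
G1 X0.0 Y0.0
M2 ; end

The solid is a rectangular box, roughly 18.2 × 7.7 mm footprint and 27 mm tall. Slicing at Δz = 4.5 mm — 6 equal slices spanning the solid's height, so layer i sits at z = i·h/6 — gives 6 non-empty perimeters. Each is a 4-segment closed polygon; G0 lifts to the layer z and rapids to the start vertex, then G1 traces the edges.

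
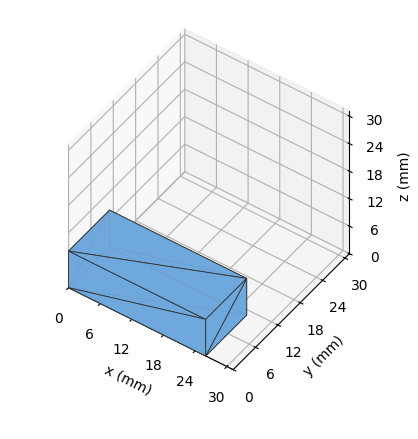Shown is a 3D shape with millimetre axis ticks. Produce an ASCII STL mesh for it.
Reading the render: the shape is a rectangular box, roughly 26 × 11 mm footprint and 8 mm tall (dimensions read to the nearest mm from the axis ticks). For the STL, each face is triangulated and given an outward normal.

solid part
  facet normal 0.0000 0.0000 -1.0000
    outer loop
      vertex 26.0 11.0 0.0
      vertex 26.0 0.0 0.0
      vertex 0.0 0.0 0.0
    endloop
  endfacet
  facet normal 0.0000 0.0000 -1.0000
    outer loop
      vertex 0.0 11.0 0.0
      vertex 26.0 11.0 0.0
      vertex 0.0 0.0 0.0
    endloop
  endfacet
  facet normal 0.0000 0.0000 1.0000
    outer loop
      vertex 0.0 0.0 8.0
      vertex 26.0 0.0 8.0
      vertex 26.0 11.0 8.0
    endloop
  endfacet
  facet normal 0.0000 0.0000 1.0000
    outer loop
      vertex 0.0 0.0 8.0
      vertex 26.0 11.0 8.0
      vertex 0.0 11.0 8.0
    endloop
  endfacet
  facet normal 0.0000 -1.0000 0.0000
    outer loop
      vertex 0.0 0.0 0.0
      vertex 26.0 0.0 0.0
      vertex 26.0 0.0 8.0
    endloop
  endfacet
  facet normal 0.0000 -1.0000 0.0000
    outer loop
      vertex 0.0 0.0 0.0
      vertex 26.0 0.0 8.0
      vertex 0.0 0.0 8.0
    endloop
  endfacet
  facet normal 0.0000 1.0000 0.0000
    outer loop
      vertex 26.0 11.0 8.0
      vertex 26.0 11.0 0.0
      vertex 0.0 11.0 0.0
    endloop
  endfacet
  facet normal 0.0000 1.0000 0.0000
    outer loop
      vertex 0.0 11.0 8.0
      vertex 26.0 11.0 8.0
      vertex 0.0 11.0 0.0
    endloop
  endfacet
  facet normal -1.0000 0.0000 0.0000
    outer loop
      vertex 0.0 11.0 8.0
      vertex 0.0 11.0 0.0
      vertex 0.0 0.0 0.0
    endloop
  endfacet
  facet normal -1.0000 0.0000 0.0000
    outer loop
      vertex 0.0 0.0 8.0
      vertex 0.0 11.0 8.0
      vertex 0.0 0.0 0.0
    endloop
  endfacet
  facet normal 1.0000 0.0000 0.0000
    outer loop
      vertex 26.0 0.0 0.0
      vertex 26.0 11.0 0.0
      vertex 26.0 11.0 8.0
    endloop
  endfacet
  facet normal 1.0000 0.0000 0.0000
    outer loop
      vertex 26.0 0.0 0.0
      vertex 26.0 11.0 8.0
      vertex 26.0 0.0 8.0
    endloop
  endfacet
endsolid part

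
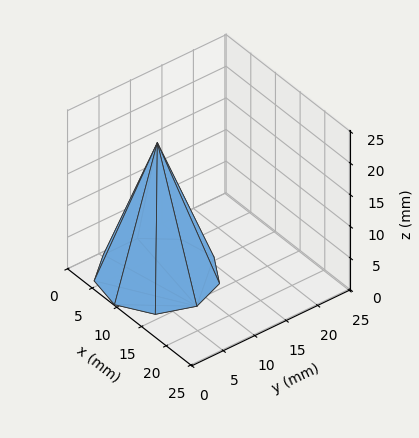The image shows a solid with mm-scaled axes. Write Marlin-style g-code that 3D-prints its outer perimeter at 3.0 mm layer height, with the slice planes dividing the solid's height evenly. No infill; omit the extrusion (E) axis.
Reading the render: the shape is a regular 9-sided pyramid, base circumscribed radius ≈ 8 mm, apex at z ≈ 21 mm (dimensions read to the nearest mm from the axis ticks). For the g-code, the solid's height is divided into equal slices at the stated Δz and each level perimeter traced with G1 moves after a G0 lift.

; perimeter-only toolpath
G21 ; units = mm
G90 ; absolute positioning
G28 ; home
; layer 1
G0 Z3.0
G0 X14.9 Y8.0
G1 X13.2 Y12.4
G1 X9.2 Y14.8
G1 X4.6 Y13.9
G1 X1.6 Y10.3
G1 X1.6 Y5.7
G1 X4.6 Y2.1
G1 X9.2 Y1.2
G1 X13.2 Y3.6
G1 X14.9 Y8.0
; layer 2
G0 Z6.0
G0 X13.7 Y8.0
G1 X12.4 Y11.6
G1 X9.0 Y13.6
G1 X5.1 Y12.9
G1 X2.6 Y9.9
G1 X2.6 Y6.1
G1 X5.1 Y3.1
G1 X9.0 Y2.4
G1 X12.4 Y4.4
G1 X13.7 Y8.0
; layer 3
G0 Z9.0
G0 X12.6 Y8.0
G1 X11.5 Y10.9
G1 X8.8 Y12.5
G1 X5.7 Y11.9
G1 X3.7 Y9.5
G1 X3.7 Y6.5
G1 X5.7 Y4.1
G1 X8.8 Y3.5
G1 X11.5 Y5.1
G1 X12.6 Y8.0
; layer 4
G0 Z12.0
G0 X11.4 Y8.0
G1 X10.6 Y10.2
G1 X8.6 Y11.4
G1 X6.3 Y11.0
G1 X4.8 Y9.2
G1 X4.8 Y6.8
G1 X6.3 Y5.0
G1 X8.6 Y4.6
G1 X10.6 Y5.8
G1 X11.4 Y8.0
; layer 5
G0 Z15.0
G0 X10.3 Y8.0
G1 X9.7 Y9.5
G1 X8.4 Y10.3
G1 X6.9 Y10.0
G1 X5.9 Y8.8
G1 X5.9 Y7.2
G1 X6.9 Y6.0
G1 X8.4 Y5.7
G1 X9.7 Y6.5
G1 X10.3 Y8.0
; layer 6
G0 Z18.0
G0 X9.1 Y8.0
G1 X8.9 Y8.7
G1 X8.2 Y9.1
G1 X7.4 Y9.0
G1 X6.9 Y8.4
G1 X6.9 Y7.6
G1 X7.4 Y7.0
G1 X8.2 Y6.9
G1 X8.9 Y7.3
G1 X9.1 Y8.0
M2 ; end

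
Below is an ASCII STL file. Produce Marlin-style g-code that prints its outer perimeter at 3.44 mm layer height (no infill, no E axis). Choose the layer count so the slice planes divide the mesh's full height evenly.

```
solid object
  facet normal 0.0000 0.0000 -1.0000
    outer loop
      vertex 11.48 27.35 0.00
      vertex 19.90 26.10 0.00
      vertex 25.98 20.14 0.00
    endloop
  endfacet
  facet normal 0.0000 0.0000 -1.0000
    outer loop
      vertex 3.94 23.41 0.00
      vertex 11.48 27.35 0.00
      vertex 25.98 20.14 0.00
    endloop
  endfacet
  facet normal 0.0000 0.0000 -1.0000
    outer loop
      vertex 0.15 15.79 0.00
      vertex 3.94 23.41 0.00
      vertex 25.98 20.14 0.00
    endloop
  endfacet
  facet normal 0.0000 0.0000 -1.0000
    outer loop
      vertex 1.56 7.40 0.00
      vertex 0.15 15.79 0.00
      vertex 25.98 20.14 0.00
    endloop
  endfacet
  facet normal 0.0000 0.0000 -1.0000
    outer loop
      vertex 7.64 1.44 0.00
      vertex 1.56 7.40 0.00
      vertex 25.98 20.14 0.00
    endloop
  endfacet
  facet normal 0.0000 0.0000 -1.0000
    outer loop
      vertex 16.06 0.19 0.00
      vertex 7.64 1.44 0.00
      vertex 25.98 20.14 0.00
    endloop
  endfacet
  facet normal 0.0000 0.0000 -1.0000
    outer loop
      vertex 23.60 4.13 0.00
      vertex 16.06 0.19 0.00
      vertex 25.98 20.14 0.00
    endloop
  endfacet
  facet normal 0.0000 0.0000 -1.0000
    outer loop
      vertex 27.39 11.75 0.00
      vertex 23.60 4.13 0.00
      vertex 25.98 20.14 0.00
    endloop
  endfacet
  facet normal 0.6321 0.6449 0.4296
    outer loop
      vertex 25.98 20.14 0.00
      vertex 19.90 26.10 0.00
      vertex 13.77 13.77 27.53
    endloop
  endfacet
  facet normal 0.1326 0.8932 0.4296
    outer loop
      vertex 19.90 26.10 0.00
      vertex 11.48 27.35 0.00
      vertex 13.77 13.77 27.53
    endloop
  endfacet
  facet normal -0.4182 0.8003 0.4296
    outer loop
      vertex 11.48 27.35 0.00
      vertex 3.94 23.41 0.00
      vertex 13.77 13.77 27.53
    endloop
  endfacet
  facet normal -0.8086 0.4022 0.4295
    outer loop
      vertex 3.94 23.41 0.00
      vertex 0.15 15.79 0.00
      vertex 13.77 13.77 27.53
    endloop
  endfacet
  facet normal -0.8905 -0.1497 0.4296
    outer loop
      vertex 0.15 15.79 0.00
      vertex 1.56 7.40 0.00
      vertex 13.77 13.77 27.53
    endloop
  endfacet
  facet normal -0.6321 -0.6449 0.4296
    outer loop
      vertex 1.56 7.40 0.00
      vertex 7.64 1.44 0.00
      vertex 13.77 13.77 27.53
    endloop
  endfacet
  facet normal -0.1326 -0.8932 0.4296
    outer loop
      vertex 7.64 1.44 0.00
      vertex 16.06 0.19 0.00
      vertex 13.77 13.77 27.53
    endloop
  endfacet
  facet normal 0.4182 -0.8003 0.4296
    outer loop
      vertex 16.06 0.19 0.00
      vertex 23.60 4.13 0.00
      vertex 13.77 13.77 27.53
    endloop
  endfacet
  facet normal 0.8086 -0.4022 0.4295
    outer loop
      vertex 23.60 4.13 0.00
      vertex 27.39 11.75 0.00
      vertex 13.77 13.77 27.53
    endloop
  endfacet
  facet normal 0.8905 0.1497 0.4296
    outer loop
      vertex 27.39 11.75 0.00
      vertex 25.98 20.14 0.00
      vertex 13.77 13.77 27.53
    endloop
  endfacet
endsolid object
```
; perimeter-only toolpath
G21 ; units = mm
G90 ; absolute positioning
G28 ; home
; layer 1
G0 Z3.44
G0 X24.45 Y19.34
G1 X19.13 Y24.56
G1 X11.77 Y25.65
G1 X5.17 Y22.21
G1 X1.85 Y15.54
G1 X3.09 Y8.20
G1 X8.41 Y2.98
G1 X15.77 Y1.89
G1 X22.37 Y5.33
G1 X25.69 Y12.00
G1 X24.45 Y19.34
; layer 2
G0 Z6.88
G0 X22.93 Y18.55
G1 X18.37 Y23.02
G1 X12.05 Y23.96
G1 X6.40 Y21.00
G1 X3.55 Y15.29
G1 X4.61 Y8.99
G1 X9.17 Y4.52
G1 X15.49 Y3.58
G1 X21.14 Y6.54
G1 X23.98 Y12.25
G1 X22.93 Y18.55
; layer 3
G0 Z10.32
G0 X21.40 Y17.75
G1 X17.60 Y21.48
G1 X12.34 Y22.26
G1 X7.63 Y19.80
G1 X5.26 Y15.03
G1 X6.14 Y9.79
G1 X9.94 Y6.06
G1 X15.20 Y5.28
G1 X19.91 Y7.75
G1 X22.28 Y12.51
G1 X21.40 Y17.75
; layer 4
G0 Z13.77
G0 X19.88 Y16.95
G1 X16.84 Y19.94
G1 X12.62 Y20.56
G1 X8.86 Y18.59
G1 X6.96 Y14.78
G1 X7.67 Y10.59
G1 X10.71 Y7.60
G1 X14.91 Y6.98
G1 X18.69 Y8.95
G1 X20.58 Y12.76
G1 X19.88 Y16.95
; layer 5
G0 Z17.21
G0 X18.35 Y16.16
G1 X16.07 Y18.39
G1 X12.91 Y18.86
G1 X10.08 Y17.38
G1 X8.66 Y14.53
G1 X9.19 Y11.38
G1 X11.47 Y9.15
G1 X14.63 Y8.68
G1 X17.46 Y10.15
G1 X18.88 Y13.01
G1 X18.35 Y16.16
; layer 6
G0 Z20.65
G0 X16.82 Y15.36
G1 X15.30 Y16.85
G1 X13.20 Y17.16
G1 X11.31 Y16.18
G1 X10.37 Y14.28
G1 X10.72 Y12.18
G1 X12.24 Y10.69
G1 X14.34 Y10.38
G1 X16.23 Y11.36
G1 X17.18 Y13.27
G1 X16.82 Y15.36
; layer 7
G0 Z24.09
G0 X15.30 Y14.57
G1 X14.54 Y15.31
G1 X13.48 Y15.47
G1 X12.54 Y14.97
G1 X12.07 Y14.02
G1 X12.24 Y12.97
G1 X13.00 Y12.23
G1 X14.06 Y12.07
G1 X15.00 Y12.56
G1 X15.47 Y13.52
G1 X15.30 Y14.57
M2 ; end

The solid is a regular 10-sided pyramid, base circumscribed radius ≈ 13.8 mm, apex at z ≈ 27.5 mm. Slicing at Δz = 3.44 mm — 8 equal slices spanning the solid's height, so layer i sits at z = i·h/8 — gives 7 non-empty perimeters. Each is a 10-segment closed polygon; G0 lifts to the layer z and rapids to the start vertex, then G1 traces the edges. The cross-section shrinks linearly with z (the slice at the apex is degenerate and omitted).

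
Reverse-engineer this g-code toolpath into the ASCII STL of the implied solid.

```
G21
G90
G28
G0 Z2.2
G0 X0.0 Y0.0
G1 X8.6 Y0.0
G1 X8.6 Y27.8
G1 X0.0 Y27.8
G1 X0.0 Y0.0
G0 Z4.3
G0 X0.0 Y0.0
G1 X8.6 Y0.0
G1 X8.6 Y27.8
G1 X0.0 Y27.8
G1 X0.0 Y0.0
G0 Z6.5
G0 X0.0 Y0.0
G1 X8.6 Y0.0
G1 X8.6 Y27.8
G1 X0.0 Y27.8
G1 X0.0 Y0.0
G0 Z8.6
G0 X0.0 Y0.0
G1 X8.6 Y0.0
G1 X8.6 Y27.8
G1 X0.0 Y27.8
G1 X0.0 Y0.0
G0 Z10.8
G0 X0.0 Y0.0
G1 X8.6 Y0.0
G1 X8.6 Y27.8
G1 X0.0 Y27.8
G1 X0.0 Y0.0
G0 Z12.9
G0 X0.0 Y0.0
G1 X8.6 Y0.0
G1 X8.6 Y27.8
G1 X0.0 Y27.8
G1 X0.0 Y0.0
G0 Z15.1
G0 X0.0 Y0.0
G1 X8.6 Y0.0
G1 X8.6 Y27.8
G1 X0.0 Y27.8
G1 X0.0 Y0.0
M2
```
solid part
  facet normal 0.0000 0.0000 -1.0000
    outer loop
      vertex 8.6 27.8 0.0
      vertex 8.6 0.0 0.0
      vertex 0.0 0.0 0.0
    endloop
  endfacet
  facet normal 0.0000 0.0000 -1.0000
    outer loop
      vertex 0.0 27.8 0.0
      vertex 8.6 27.8 0.0
      vertex 0.0 0.0 0.0
    endloop
  endfacet
  facet normal 0.0000 0.0000 1.0000
    outer loop
      vertex 0.0 0.0 15.1
      vertex 8.6 0.0 15.1
      vertex 8.6 27.8 15.1
    endloop
  endfacet
  facet normal 0.0000 0.0000 1.0000
    outer loop
      vertex 0.0 0.0 15.1
      vertex 8.6 27.8 15.1
      vertex 0.0 27.8 15.1
    endloop
  endfacet
  facet normal 0.0000 -1.0000 0.0000
    outer loop
      vertex 0.0 0.0 0.0
      vertex 8.6 0.0 0.0
      vertex 8.6 0.0 15.1
    endloop
  endfacet
  facet normal 0.0000 -1.0000 0.0000
    outer loop
      vertex 0.0 0.0 0.0
      vertex 8.6 0.0 15.1
      vertex 0.0 0.0 15.1
    endloop
  endfacet
  facet normal 0.0000 1.0000 0.0000
    outer loop
      vertex 8.6 27.8 15.1
      vertex 8.6 27.8 0.0
      vertex 0.0 27.8 0.0
    endloop
  endfacet
  facet normal 0.0000 1.0000 0.0000
    outer loop
      vertex 0.0 27.8 15.1
      vertex 8.6 27.8 15.1
      vertex 0.0 27.8 0.0
    endloop
  endfacet
  facet normal -1.0000 0.0000 0.0000
    outer loop
      vertex 0.0 27.8 15.1
      vertex 0.0 27.8 0.0
      vertex 0.0 0.0 0.0
    endloop
  endfacet
  facet normal -1.0000 0.0000 0.0000
    outer loop
      vertex 0.0 0.0 15.1
      vertex 0.0 27.8 15.1
      vertex 0.0 0.0 0.0
    endloop
  endfacet
  facet normal 1.0000 0.0000 0.0000
    outer loop
      vertex 8.6 0.0 0.0
      vertex 8.6 27.8 0.0
      vertex 8.6 27.8 15.1
    endloop
  endfacet
  facet normal 1.0000 0.0000 0.0000
    outer loop
      vertex 8.6 0.0 0.0
      vertex 8.6 27.8 15.1
      vertex 8.6 0.0 15.1
    endloop
  endfacet
endsolid part

The G0 Z moves step by Δz≈2.2 mm. Every layer's G1 loop is the same polygon, so the solid is a straight extrusion of it from z=0 to z≈15.1. Closing with flat bottom and top caps and triangulating gives 12 facets — a rectangular box, roughly 8.6 × 27.8 mm footprint and 15.1 mm tall.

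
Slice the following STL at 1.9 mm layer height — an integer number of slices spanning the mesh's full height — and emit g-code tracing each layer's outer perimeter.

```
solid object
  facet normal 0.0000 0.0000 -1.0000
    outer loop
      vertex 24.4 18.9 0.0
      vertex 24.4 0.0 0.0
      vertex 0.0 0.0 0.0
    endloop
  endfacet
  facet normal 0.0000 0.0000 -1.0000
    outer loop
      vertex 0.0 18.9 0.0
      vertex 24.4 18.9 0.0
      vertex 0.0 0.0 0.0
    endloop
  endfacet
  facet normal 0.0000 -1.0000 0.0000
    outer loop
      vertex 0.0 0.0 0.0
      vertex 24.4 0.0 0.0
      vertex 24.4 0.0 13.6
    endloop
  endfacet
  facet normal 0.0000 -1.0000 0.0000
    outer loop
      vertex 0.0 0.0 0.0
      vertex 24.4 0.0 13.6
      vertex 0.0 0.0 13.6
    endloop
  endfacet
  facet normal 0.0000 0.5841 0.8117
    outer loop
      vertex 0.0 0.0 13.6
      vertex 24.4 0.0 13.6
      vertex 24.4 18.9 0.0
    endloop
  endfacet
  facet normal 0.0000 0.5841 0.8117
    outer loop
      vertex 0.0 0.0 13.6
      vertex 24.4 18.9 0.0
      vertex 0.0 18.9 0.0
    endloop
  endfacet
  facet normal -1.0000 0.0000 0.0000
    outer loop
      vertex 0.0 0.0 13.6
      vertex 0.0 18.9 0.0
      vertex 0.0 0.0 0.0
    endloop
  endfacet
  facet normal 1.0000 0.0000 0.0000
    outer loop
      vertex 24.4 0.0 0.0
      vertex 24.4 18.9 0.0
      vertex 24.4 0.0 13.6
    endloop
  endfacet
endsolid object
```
; perimeter-only toolpath
G21 ; units = mm
G90 ; absolute positioning
G28 ; home
; layer 1
G0 Z1.9
G0 X0.0 Y0.0
G1 X24.4 Y0.0
G1 X24.4 Y16.2
G1 X0.0 Y16.2
G1 X0.0 Y0.0
; layer 2
G0 Z3.9
G0 X0.0 Y0.0
G1 X24.4 Y0.0
G1 X24.4 Y13.5
G1 X0.0 Y13.5
G1 X0.0 Y0.0
; layer 3
G0 Z5.8
G0 X0.0 Y0.0
G1 X24.4 Y0.0
G1 X24.4 Y10.8
G1 X0.0 Y10.8
G1 X0.0 Y0.0
; layer 4
G0 Z7.8
G0 X0.0 Y0.0
G1 X24.4 Y0.0
G1 X24.4 Y8.1
G1 X0.0 Y8.1
G1 X0.0 Y0.0
; layer 5
G0 Z9.7
G0 X0.0 Y0.0
G1 X24.4 Y0.0
G1 X24.4 Y5.4
G1 X0.0 Y5.4
G1 X0.0 Y0.0
; layer 6
G0 Z11.7
G0 X0.0 Y0.0
G1 X24.4 Y0.0
G1 X24.4 Y2.7
G1 X0.0 Y2.7
G1 X0.0 Y0.0
M2 ; end

The solid is a wedge (ramp): 24.4 × 18.9 mm base, rising to 13.6 mm along the y=0 edge and sloping linearly to z=0 at y=18.9. Slicing at Δz = 1.9 mm — 7 equal slices spanning the solid's height, so layer i sits at z = i·h/7 — gives 6 non-empty perimeters. Each is a 4-segment closed polygon; G0 lifts to the layer z and rapids to the start vertex, then G1 traces the edges. The cross-section shrinks linearly with z (the slice at the apex is degenerate and omitted).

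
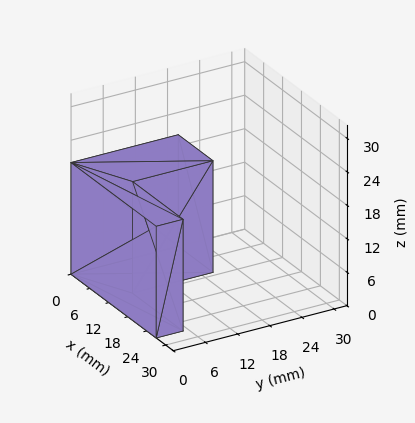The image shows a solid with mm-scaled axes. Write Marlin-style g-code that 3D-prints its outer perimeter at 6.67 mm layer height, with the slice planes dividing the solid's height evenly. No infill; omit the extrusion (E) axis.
Reading the render: the shape is an L-shaped prism: outer 27 × 20 mm, arm thicknesses ≈ 5 mm (horizontal) and 11 mm (vertical), extruded 20 mm in z (dimensions read to the nearest mm from the axis ticks). For the g-code, the solid's height is divided into equal slices at the stated Δz and each level perimeter traced with G1 moves after a G0 lift.

; perimeter-only toolpath
G21 ; units = mm
G90 ; absolute positioning
G28 ; home
; layer 1
G0 Z6.67
G0 X0.00 Y0.00
G1 X27.00 Y0.00
G1 X27.00 Y5.00
G1 X11.00 Y5.00
G1 X11.00 Y20.00
G1 X0.00 Y20.00
G1 X0.00 Y0.00
; layer 2
G0 Z13.33
G0 X0.00 Y0.00
G1 X27.00 Y0.00
G1 X27.00 Y5.00
G1 X11.00 Y5.00
G1 X11.00 Y20.00
G1 X0.00 Y20.00
G1 X0.00 Y0.00
; layer 3
G0 Z20.00
G0 X0.00 Y0.00
G1 X27.00 Y0.00
G1 X27.00 Y5.00
G1 X11.00 Y5.00
G1 X11.00 Y20.00
G1 X0.00 Y20.00
G1 X0.00 Y0.00
M2 ; end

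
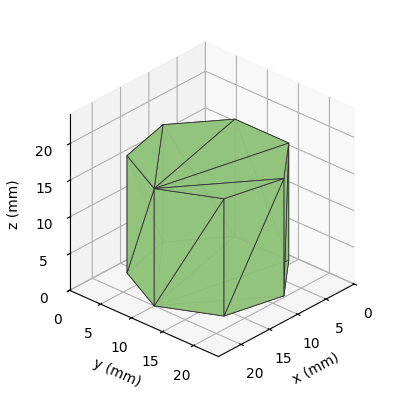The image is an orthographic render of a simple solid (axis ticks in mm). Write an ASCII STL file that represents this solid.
Reading the render: the shape is a regular 7-sided prism (a cylinder approximated with 7 flat sides), circumscribed radius ≈ 10 mm, height ≈ 16 mm (dimensions read to the nearest mm from the axis ticks). For the STL, each face is triangulated and given an outward normal.

solid part
  facet normal 0.0000 0.0000 -1.0000
    outer loop
      vertex 7.775 19.749 0.000
      vertex 16.235 17.818 0.000
      vertex 20.000 10.000 0.000
    endloop
  endfacet
  facet normal 0.0000 0.0000 -1.0000
    outer loop
      vertex 0.990 14.339 0.000
      vertex 7.775 19.749 0.000
      vertex 20.000 10.000 0.000
    endloop
  endfacet
  facet normal 0.0000 0.0000 -1.0000
    outer loop
      vertex 0.990 5.661 0.000
      vertex 0.990 14.339 0.000
      vertex 20.000 10.000 0.000
    endloop
  endfacet
  facet normal 0.0000 0.0000 -1.0000
    outer loop
      vertex 7.775 0.251 0.000
      vertex 0.990 5.661 0.000
      vertex 20.000 10.000 0.000
    endloop
  endfacet
  facet normal 0.0000 0.0000 -1.0000
    outer loop
      vertex 16.235 2.182 0.000
      vertex 7.775 0.251 0.000
      vertex 20.000 10.000 0.000
    endloop
  endfacet
  facet normal 0.0000 0.0000 1.0000
    outer loop
      vertex 20.000 10.000 16.000
      vertex 16.235 17.818 16.000
      vertex 7.775 19.749 16.000
    endloop
  endfacet
  facet normal 0.0000 0.0000 1.0000
    outer loop
      vertex 20.000 10.000 16.000
      vertex 7.775 19.749 16.000
      vertex 0.990 14.339 16.000
    endloop
  endfacet
  facet normal 0.0000 0.0000 1.0000
    outer loop
      vertex 20.000 10.000 16.000
      vertex 0.990 14.339 16.000
      vertex 0.990 5.661 16.000
    endloop
  endfacet
  facet normal 0.0000 0.0000 1.0000
    outer loop
      vertex 20.000 10.000 16.000
      vertex 0.990 5.661 16.000
      vertex 7.775 0.251 16.000
    endloop
  endfacet
  facet normal 0.0000 0.0000 1.0000
    outer loop
      vertex 20.000 10.000 16.000
      vertex 7.775 0.251 16.000
      vertex 16.235 2.182 16.000
    endloop
  endfacet
  facet normal 0.9010 0.4339 0.0000
    outer loop
      vertex 20.000 10.000 0.000
      vertex 16.235 17.818 0.000
      vertex 16.235 17.818 16.000
    endloop
  endfacet
  facet normal 0.9010 0.4339 0.0000
    outer loop
      vertex 20.000 10.000 0.000
      vertex 16.235 17.818 16.000
      vertex 20.000 10.000 16.000
    endloop
  endfacet
  facet normal 0.2225 0.9749 0.0000
    outer loop
      vertex 16.235 17.818 0.000
      vertex 7.775 19.749 0.000
      vertex 7.775 19.749 16.000
    endloop
  endfacet
  facet normal 0.2225 0.9749 0.0000
    outer loop
      vertex 16.235 17.818 0.000
      vertex 7.775 19.749 16.000
      vertex 16.235 17.818 16.000
    endloop
  endfacet
  facet normal -0.6234 0.7819 0.0000
    outer loop
      vertex 7.775 19.749 0.000
      vertex 0.990 14.339 0.000
      vertex 0.990 14.339 16.000
    endloop
  endfacet
  facet normal -0.6234 0.7819 0.0000
    outer loop
      vertex 7.775 19.749 0.000
      vertex 0.990 14.339 16.000
      vertex 7.775 19.749 16.000
    endloop
  endfacet
  facet normal -1.0000 0.0000 0.0000
    outer loop
      vertex 0.990 14.339 0.000
      vertex 0.990 5.661 0.000
      vertex 0.990 5.661 16.000
    endloop
  endfacet
  facet normal -1.0000 0.0000 0.0000
    outer loop
      vertex 0.990 14.339 0.000
      vertex 0.990 5.661 16.000
      vertex 0.990 14.339 16.000
    endloop
  endfacet
  facet normal -0.6234 -0.7819 0.0000
    outer loop
      vertex 0.990 5.661 0.000
      vertex 7.775 0.251 0.000
      vertex 7.775 0.251 16.000
    endloop
  endfacet
  facet normal -0.6234 -0.7819 0.0000
    outer loop
      vertex 0.990 5.661 0.000
      vertex 7.775 0.251 16.000
      vertex 0.990 5.661 16.000
    endloop
  endfacet
  facet normal 0.2225 -0.9749 0.0000
    outer loop
      vertex 7.775 0.251 0.000
      vertex 16.235 2.182 0.000
      vertex 16.235 2.182 16.000
    endloop
  endfacet
  facet normal 0.2225 -0.9749 0.0000
    outer loop
      vertex 7.775 0.251 0.000
      vertex 16.235 2.182 16.000
      vertex 7.775 0.251 16.000
    endloop
  endfacet
  facet normal 0.9010 -0.4339 0.0000
    outer loop
      vertex 16.235 2.182 0.000
      vertex 20.000 10.000 0.000
      vertex 20.000 10.000 16.000
    endloop
  endfacet
  facet normal 0.9010 -0.4339 0.0000
    outer loop
      vertex 16.235 2.182 0.000
      vertex 20.000 10.000 16.000
      vertex 16.235 2.182 16.000
    endloop
  endfacet
endsolid part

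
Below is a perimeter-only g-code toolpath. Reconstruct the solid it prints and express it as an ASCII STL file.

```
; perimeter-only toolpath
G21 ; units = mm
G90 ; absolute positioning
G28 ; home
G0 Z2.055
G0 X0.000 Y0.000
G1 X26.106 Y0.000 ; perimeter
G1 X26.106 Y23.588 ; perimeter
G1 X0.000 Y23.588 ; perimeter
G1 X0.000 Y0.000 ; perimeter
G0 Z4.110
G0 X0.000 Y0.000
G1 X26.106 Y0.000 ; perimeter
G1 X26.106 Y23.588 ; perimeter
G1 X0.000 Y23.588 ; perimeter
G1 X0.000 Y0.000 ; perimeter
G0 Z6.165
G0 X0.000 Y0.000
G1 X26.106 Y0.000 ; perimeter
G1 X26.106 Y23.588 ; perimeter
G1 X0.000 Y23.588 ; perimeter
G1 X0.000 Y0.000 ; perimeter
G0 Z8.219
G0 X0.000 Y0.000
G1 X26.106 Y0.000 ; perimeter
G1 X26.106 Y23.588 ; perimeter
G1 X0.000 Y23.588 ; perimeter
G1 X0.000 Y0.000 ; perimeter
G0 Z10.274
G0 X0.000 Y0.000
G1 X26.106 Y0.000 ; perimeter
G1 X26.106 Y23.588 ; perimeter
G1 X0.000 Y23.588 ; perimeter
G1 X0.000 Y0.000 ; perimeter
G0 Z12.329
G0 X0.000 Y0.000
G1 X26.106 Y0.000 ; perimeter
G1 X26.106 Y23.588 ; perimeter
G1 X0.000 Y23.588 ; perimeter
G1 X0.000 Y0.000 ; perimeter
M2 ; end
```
solid part
  facet normal 0.0000 0.0000 -1.0000
    outer loop
      vertex 26.106 23.588 0.000
      vertex 26.106 0.000 0.000
      vertex 0.000 0.000 0.000
    endloop
  endfacet
  facet normal 0.0000 0.0000 -1.0000
    outer loop
      vertex 0.000 23.588 0.000
      vertex 26.106 23.588 0.000
      vertex 0.000 0.000 0.000
    endloop
  endfacet
  facet normal 0.0000 0.0000 1.0000
    outer loop
      vertex 0.000 0.000 12.329
      vertex 26.106 0.000 12.329
      vertex 26.106 23.588 12.329
    endloop
  endfacet
  facet normal 0.0000 0.0000 1.0000
    outer loop
      vertex 0.000 0.000 12.329
      vertex 26.106 23.588 12.329
      vertex 0.000 23.588 12.329
    endloop
  endfacet
  facet normal 0.0000 -1.0000 0.0000
    outer loop
      vertex 0.000 0.000 0.000
      vertex 26.106 0.000 0.000
      vertex 26.106 0.000 12.329
    endloop
  endfacet
  facet normal 0.0000 -1.0000 0.0000
    outer loop
      vertex 0.000 0.000 0.000
      vertex 26.106 0.000 12.329
      vertex 0.000 0.000 12.329
    endloop
  endfacet
  facet normal 0.0000 1.0000 0.0000
    outer loop
      vertex 26.106 23.588 12.329
      vertex 26.106 23.588 0.000
      vertex 0.000 23.588 0.000
    endloop
  endfacet
  facet normal 0.0000 1.0000 0.0000
    outer loop
      vertex 0.000 23.588 12.329
      vertex 26.106 23.588 12.329
      vertex 0.000 23.588 0.000
    endloop
  endfacet
  facet normal -1.0000 0.0000 0.0000
    outer loop
      vertex 0.000 23.588 12.329
      vertex 0.000 23.588 0.000
      vertex 0.000 0.000 0.000
    endloop
  endfacet
  facet normal -1.0000 0.0000 0.0000
    outer loop
      vertex 0.000 0.000 12.329
      vertex 0.000 23.588 12.329
      vertex 0.000 0.000 0.000
    endloop
  endfacet
  facet normal 1.0000 0.0000 0.0000
    outer loop
      vertex 26.106 0.000 0.000
      vertex 26.106 23.588 0.000
      vertex 26.106 23.588 12.329
    endloop
  endfacet
  facet normal 1.0000 0.0000 0.0000
    outer loop
      vertex 26.106 0.000 0.000
      vertex 26.106 23.588 12.329
      vertex 26.106 0.000 12.329
    endloop
  endfacet
endsolid part

The G0 Z moves step by Δz≈2.055 mm. Every layer's G1 loop is the same polygon, so the solid is a straight extrusion of it from z=0 to z≈12.3. Closing with flat bottom and top caps and triangulating gives 12 facets — a rectangular box, roughly 26.1 × 23.6 mm footprint and 12.3 mm tall.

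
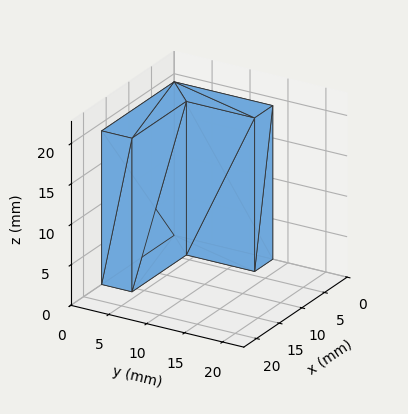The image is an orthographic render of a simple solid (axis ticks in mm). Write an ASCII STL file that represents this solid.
Reading the render: the shape is an L-shaped prism: outer 16 × 13 mm, arm thicknesses ≈ 4 mm (horizontal) and 4 mm (vertical), extruded 19 mm in z (dimensions read to the nearest mm from the axis ticks). For the STL, each face is triangulated and given an outward normal.

solid part
  facet normal 0.0000 0.0000 -1.0000
    outer loop
      vertex 16.00 4.00 0.00
      vertex 16.00 0.00 0.00
      vertex 0.00 0.00 0.00
    endloop
  endfacet
  facet normal 0.0000 0.0000 -1.0000
    outer loop
      vertex 4.00 4.00 0.00
      vertex 16.00 4.00 0.00
      vertex 0.00 0.00 0.00
    endloop
  endfacet
  facet normal 0.0000 0.0000 -1.0000
    outer loop
      vertex 4.00 13.00 0.00
      vertex 4.00 4.00 0.00
      vertex 0.00 0.00 0.00
    endloop
  endfacet
  facet normal 0.0000 0.0000 -1.0000
    outer loop
      vertex 0.00 13.00 0.00
      vertex 4.00 13.00 0.00
      vertex 0.00 0.00 0.00
    endloop
  endfacet
  facet normal 0.0000 0.0000 1.0000
    outer loop
      vertex 0.00 0.00 19.00
      vertex 16.00 0.00 19.00
      vertex 16.00 4.00 19.00
    endloop
  endfacet
  facet normal 0.0000 0.0000 1.0000
    outer loop
      vertex 0.00 0.00 19.00
      vertex 16.00 4.00 19.00
      vertex 4.00 4.00 19.00
    endloop
  endfacet
  facet normal 0.0000 0.0000 1.0000
    outer loop
      vertex 0.00 0.00 19.00
      vertex 4.00 4.00 19.00
      vertex 4.00 13.00 19.00
    endloop
  endfacet
  facet normal 0.0000 0.0000 1.0000
    outer loop
      vertex 0.00 0.00 19.00
      vertex 4.00 13.00 19.00
      vertex 0.00 13.00 19.00
    endloop
  endfacet
  facet normal 0.0000 -1.0000 0.0000
    outer loop
      vertex 0.00 0.00 0.00
      vertex 16.00 0.00 0.00
      vertex 16.00 0.00 19.00
    endloop
  endfacet
  facet normal 0.0000 -1.0000 0.0000
    outer loop
      vertex 0.00 0.00 0.00
      vertex 16.00 0.00 19.00
      vertex 0.00 0.00 19.00
    endloop
  endfacet
  facet normal 1.0000 0.0000 0.0000
    outer loop
      vertex 16.00 0.00 0.00
      vertex 16.00 4.00 0.00
      vertex 16.00 4.00 19.00
    endloop
  endfacet
  facet normal 1.0000 0.0000 0.0000
    outer loop
      vertex 16.00 0.00 0.00
      vertex 16.00 4.00 19.00
      vertex 16.00 0.00 19.00
    endloop
  endfacet
  facet normal 0.0000 1.0000 0.0000
    outer loop
      vertex 16.00 4.00 0.00
      vertex 4.00 4.00 0.00
      vertex 4.00 4.00 19.00
    endloop
  endfacet
  facet normal 0.0000 1.0000 0.0000
    outer loop
      vertex 16.00 4.00 0.00
      vertex 4.00 4.00 19.00
      vertex 16.00 4.00 19.00
    endloop
  endfacet
  facet normal 1.0000 0.0000 0.0000
    outer loop
      vertex 4.00 4.00 0.00
      vertex 4.00 13.00 0.00
      vertex 4.00 13.00 19.00
    endloop
  endfacet
  facet normal 1.0000 0.0000 0.0000
    outer loop
      vertex 4.00 4.00 0.00
      vertex 4.00 13.00 19.00
      vertex 4.00 4.00 19.00
    endloop
  endfacet
  facet normal 0.0000 1.0000 0.0000
    outer loop
      vertex 4.00 13.00 0.00
      vertex 0.00 13.00 0.00
      vertex 0.00 13.00 19.00
    endloop
  endfacet
  facet normal 0.0000 1.0000 0.0000
    outer loop
      vertex 4.00 13.00 0.00
      vertex 0.00 13.00 19.00
      vertex 4.00 13.00 19.00
    endloop
  endfacet
  facet normal -1.0000 0.0000 0.0000
    outer loop
      vertex 0.00 13.00 0.00
      vertex 0.00 0.00 0.00
      vertex 0.00 0.00 19.00
    endloop
  endfacet
  facet normal -1.0000 0.0000 0.0000
    outer loop
      vertex 0.00 13.00 0.00
      vertex 0.00 0.00 19.00
      vertex 0.00 13.00 19.00
    endloop
  endfacet
endsolid part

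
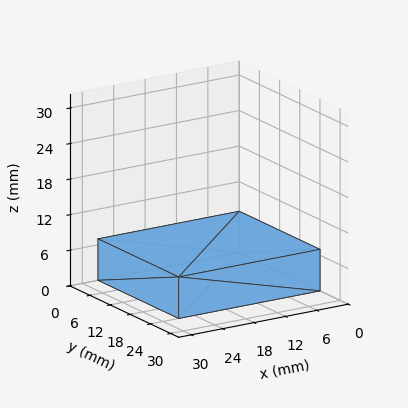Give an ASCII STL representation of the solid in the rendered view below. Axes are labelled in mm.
Reading the render: the shape is a rectangular box, roughly 27 × 24 mm footprint and 7 mm tall (dimensions read to the nearest mm from the axis ticks). For the STL, each face is triangulated and given an outward normal.

solid part
  facet normal 0.0000 0.0000 -1.0000
    outer loop
      vertex 27.000 24.000 0.000
      vertex 27.000 0.000 0.000
      vertex 0.000 0.000 0.000
    endloop
  endfacet
  facet normal 0.0000 0.0000 -1.0000
    outer loop
      vertex 0.000 24.000 0.000
      vertex 27.000 24.000 0.000
      vertex 0.000 0.000 0.000
    endloop
  endfacet
  facet normal 0.0000 0.0000 1.0000
    outer loop
      vertex 0.000 0.000 7.000
      vertex 27.000 0.000 7.000
      vertex 27.000 24.000 7.000
    endloop
  endfacet
  facet normal 0.0000 0.0000 1.0000
    outer loop
      vertex 0.000 0.000 7.000
      vertex 27.000 24.000 7.000
      vertex 0.000 24.000 7.000
    endloop
  endfacet
  facet normal 0.0000 -1.0000 0.0000
    outer loop
      vertex 0.000 0.000 0.000
      vertex 27.000 0.000 0.000
      vertex 27.000 0.000 7.000
    endloop
  endfacet
  facet normal 0.0000 -1.0000 0.0000
    outer loop
      vertex 0.000 0.000 0.000
      vertex 27.000 0.000 7.000
      vertex 0.000 0.000 7.000
    endloop
  endfacet
  facet normal 0.0000 1.0000 0.0000
    outer loop
      vertex 27.000 24.000 7.000
      vertex 27.000 24.000 0.000
      vertex 0.000 24.000 0.000
    endloop
  endfacet
  facet normal 0.0000 1.0000 0.0000
    outer loop
      vertex 0.000 24.000 7.000
      vertex 27.000 24.000 7.000
      vertex 0.000 24.000 0.000
    endloop
  endfacet
  facet normal -1.0000 0.0000 0.0000
    outer loop
      vertex 0.000 24.000 7.000
      vertex 0.000 24.000 0.000
      vertex 0.000 0.000 0.000
    endloop
  endfacet
  facet normal -1.0000 0.0000 0.0000
    outer loop
      vertex 0.000 0.000 7.000
      vertex 0.000 24.000 7.000
      vertex 0.000 0.000 0.000
    endloop
  endfacet
  facet normal 1.0000 0.0000 0.0000
    outer loop
      vertex 27.000 0.000 0.000
      vertex 27.000 24.000 0.000
      vertex 27.000 24.000 7.000
    endloop
  endfacet
  facet normal 1.0000 0.0000 0.0000
    outer loop
      vertex 27.000 0.000 0.000
      vertex 27.000 24.000 7.000
      vertex 27.000 0.000 7.000
    endloop
  endfacet
endsolid part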